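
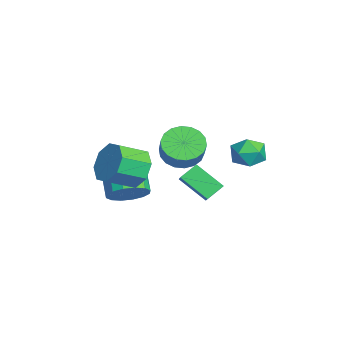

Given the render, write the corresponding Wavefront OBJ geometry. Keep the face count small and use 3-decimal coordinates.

v 1.168 -1.969 2.02
v 1.802 -1.425 2.624
v 2.205 -2.628 3.283
v 1.572 -3.171 2.68
v 1.08 -1.498 2.932
v 1.483 -2.701 3.592
v 0.41 -1.846 2.706
v 0.813 -3.049 3.366
v 0.184 -2.266 2.079
v 0.587 -3.469 2.738
v 0.535 -2.512 1.417
v 0.938 -3.715 2.076
v 1.257 -2.439 1.108
v 1.66 -3.642 1.768
v 1.927 -2.091 1.334
v 2.33 -3.294 1.994
v 2.153 -1.671 1.962
v 2.556 -2.874 2.621
v -2.212 0.232 1.059
v -1.724 -0.508 0.641
v -0.94 -0.512 1.564
v -1.428 0.228 1.981
v -1.527 -0.157 0.476
v -0.743 -0.16 1.398
v -1.465 0.272 0.425
v -0.682 0.269 1.347
v -1.552 0.693 0.5
v -0.768 0.689 1.423
v -1.769 1.023 0.686
v -0.986 1.019 1.608
v -2.074 1.195 0.946
v -1.29 1.192 1.868
v -2.406 1.177 1.228
v -1.623 1.174 2.15
v -2.7 0.972 1.476
v -1.916 0.968 2.399
v -2.897 0.62 1.642
v -2.113 0.617 2.564
v -2.958 0.191 1.693
v -2.175 0.188 2.615
v -2.872 -0.229 1.617
v -2.088 -0.233 2.54
v -2.654 -0.559 1.432
v -1.871 -0.563 2.354
v -2.35 -0.732 1.172
v -1.566 -0.735 2.094
v -2.017 -0.714 0.89
v -1.234 -0.717 1.812
v 0.688 -0.202 1.015
v 1.393 -0.217 1.524
v 0.332 0.499 1.53
v 1.038 0.484 2.039
v 1.382 0.836 0.081
v 2.088 0.821 0.59
v 1.027 1.537 0.596
v 1.732 1.522 1.105
v 0.767 3.061 2.487
v 1.592 3.268 2.455
v 1.088 1.872 3.105
v 1.913 2.079 3.073
v 1.386 2.508 3.586
v 1.188 3.243 3.205
v 1.492 1.897 2.355
v 1.294 2.632 1.974
v 2.041 2.548 2.374
v 1.975 2.926 3.135
v 0.705 2.214 2.425
v 0.639 2.592 3.186
v -0.361 -2.22 -0.383
v 0.034 -1.539 0.166
v -1.344 -1.679 1.332
v -1.739 -2.36 0.783
v -0.259 -1.294 -0.151
v -1.637 -1.434 1.014
v -0.58 -1.297 -0.531
v -1.958 -1.437 0.635
v -0.842 -1.547 -0.87
v -2.22 -1.688 0.295
v -0.975 -1.978 -1.08
v -2.353 -2.118 0.086
v -0.944 -2.473 -1.102
v -2.322 -2.614 0.063
v -0.756 -2.901 -0.932
v -2.134 -3.041 0.234
v -0.463 -3.146 -0.614
v -1.841 -3.286 0.551
v -0.142 -3.143 -0.235
v -1.52 -3.283 0.931
v 0.12 -2.892 0.105
v -1.258 -3.033 1.27
v 0.253 -2.462 0.314
v -1.125 -2.602 1.48
v 0.222 -1.966 0.337
v -1.156 -2.107 1.502
f 2 1 5
f 2 5 3
f 3 5 6
f 3 6 4
f 5 1 7
f 5 7 6
f 6 7 8
f 6 8 4
f 7 1 9
f 7 9 8
f 8 9 10
f 8 10 4
f 9 1 11
f 9 11 10
f 10 11 12
f 10 12 4
f 11 1 13
f 11 13 12
f 12 13 14
f 12 14 4
f 13 1 15
f 13 15 14
f 14 15 16
f 14 16 4
f 15 1 17
f 15 17 16
f 16 17 18
f 16 18 4
f 17 1 2
f 17 2 18
f 18 2 3
f 18 3 4
f 20 19 23
f 20 23 21
f 21 23 24
f 21 24 22
f 23 19 25
f 23 25 24
f 24 25 26
f 24 26 22
f 25 19 27
f 25 27 26
f 26 27 28
f 26 28 22
f 27 19 29
f 27 29 28
f 28 29 30
f 28 30 22
f 29 19 31
f 29 31 30
f 30 31 32
f 30 32 22
f 31 19 33
f 31 33 32
f 32 33 34
f 32 34 22
f 33 19 35
f 33 35 34
f 34 35 36
f 34 36 22
f 35 19 37
f 35 37 36
f 36 37 38
f 36 38 22
f 37 19 39
f 37 39 38
f 38 39 40
f 38 40 22
f 39 19 41
f 39 41 40
f 40 41 42
f 40 42 22
f 41 19 43
f 41 43 42
f 42 43 44
f 42 44 22
f 43 19 45
f 43 45 44
f 44 45 46
f 44 46 22
f 45 19 47
f 45 47 46
f 46 47 48
f 46 48 22
f 47 19 20
f 47 20 48
f 48 20 21
f 48 21 22
f 50 52 49
f 53 50 49
f 49 52 51
f 51 53 49
f 50 56 52
f 54 50 53
f 54 56 50
f 52 56 51
f 55 53 51
f 51 56 55
f 55 54 53
f 56 54 55
f 57 68 62
f 57 62 58
f 57 58 64
f 57 64 67
f 57 67 68
f 58 62 66
f 62 68 61
f 68 67 59
f 67 64 63
f 64 58 65
f 60 66 61
f 60 61 59
f 60 59 63
f 60 63 65
f 60 65 66
f 61 66 62
f 59 61 68
f 63 59 67
f 65 63 64
f 66 65 58
f 70 69 73
f 70 73 71
f 71 73 74
f 71 74 72
f 73 69 75
f 73 75 74
f 74 75 76
f 74 76 72
f 75 69 77
f 75 77 76
f 76 77 78
f 76 78 72
f 77 69 79
f 77 79 78
f 78 79 80
f 78 80 72
f 79 69 81
f 79 81 80
f 80 81 82
f 80 82 72
f 81 69 83
f 81 83 82
f 82 83 84
f 82 84 72
f 83 69 85
f 83 85 84
f 84 85 86
f 84 86 72
f 85 69 87
f 85 87 86
f 86 87 88
f 86 88 72
f 87 69 89
f 87 89 88
f 88 89 90
f 88 90 72
f 89 69 91
f 89 91 90
f 90 91 92
f 90 92 72
f 91 69 93
f 91 93 92
f 92 93 94
f 92 94 72
f 93 69 70
f 93 70 94
f 94 70 71
f 94 71 72



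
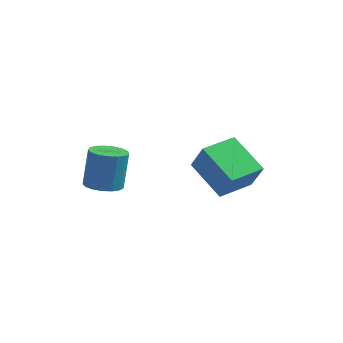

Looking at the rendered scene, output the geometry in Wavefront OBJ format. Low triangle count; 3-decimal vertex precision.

v -2.377 1.34 -3.771
v -1.575 1.436 -3.833
v -1.521 2.035 -2.211
v -2.323 1.94 -2.149
v -1.719 1.776 -3.954
v -1.665 2.375 -2.332
v -2.013 2.015 -4.032
v -1.959 2.614 -2.41
v -2.391 2.1 -4.051
v -2.337 2.699 -2.429
v -2.766 2.011 -4.006
v -2.711 2.61 -2.384
v -3.051 1.769 -3.907
v -2.997 2.368 -2.284
v -3.182 1.428 -3.776
v -3.128 2.027 -2.154
v -3.129 1.067 -3.645
v -3.075 1.666 -2.023
v -2.904 0.769 -3.542
v -2.849 1.368 -1.92
v -2.557 0.602 -3.492
v -2.503 1.201 -1.87
v -2.17 0.604 -3.506
v -2.115 1.203 -1.884
v -1.83 0.775 -3.58
v -1.776 1.374 -1.958
v -1.615 1.075 -3.699
v -1.561 1.674 -2.077
v 1.956 2.824 -4.649
v 2.5 2.56 -3.364
v 0.48 3.88 -3.806
v 1.025 3.615 -2.521
v 2.895 4.225 -4.759
v 3.44 3.96 -3.474
v 1.42 5.28 -3.916
v 1.964 5.016 -2.631
f 2 1 5
f 2 5 3
f 3 5 6
f 3 6 4
f 5 1 7
f 5 7 6
f 6 7 8
f 6 8 4
f 7 1 9
f 7 9 8
f 8 9 10
f 8 10 4
f 9 1 11
f 9 11 10
f 10 11 12
f 10 12 4
f 11 1 13
f 11 13 12
f 12 13 14
f 12 14 4
f 13 1 15
f 13 15 14
f 14 15 16
f 14 16 4
f 15 1 17
f 15 17 16
f 16 17 18
f 16 18 4
f 17 1 19
f 17 19 18
f 18 19 20
f 18 20 4
f 19 1 21
f 19 21 20
f 20 21 22
f 20 22 4
f 21 1 23
f 21 23 22
f 22 23 24
f 22 24 4
f 23 1 25
f 23 25 24
f 24 25 26
f 24 26 4
f 25 1 27
f 25 27 26
f 26 27 28
f 26 28 4
f 27 1 2
f 27 2 28
f 28 2 3
f 28 3 4
f 30 32 29
f 33 30 29
f 29 32 31
f 31 33 29
f 30 36 32
f 34 30 33
f 34 36 30
f 32 36 31
f 35 33 31
f 31 36 35
f 35 34 33
f 36 34 35



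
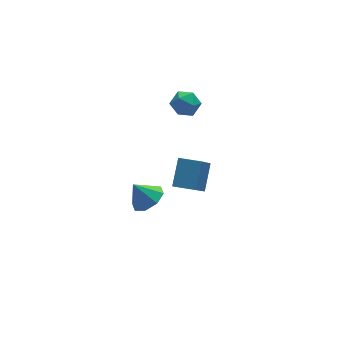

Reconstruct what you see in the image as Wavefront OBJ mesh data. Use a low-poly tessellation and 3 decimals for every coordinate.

v 2.582 0.521 4.558
v 2.942 0.143 3.768
v 1.258 0.777 3.832
v 1.618 0.399 3.042
v 1.439 -0.151 3.791
v 2.257 -0.309 4.24
v 1.943 1.229 3.36
v 2.761 1.071 3.809
v 2.547 0.581 3.028
v 2.235 -0.272 3.294
v 1.965 1.192 4.306
v 1.653 0.339 4.572
v -0.302 0.279 -4.183
v 0.651 0.638 -3.769
v -1.018 0.741 -2.937
v 0.252 1.228 -4.217
v -0.472 1.262 -4.646
v -1.096 0.72 -4.803
v -1.256 -0.08 -4.597
v -0.857 -0.671 -4.149
v -0.133 -0.705 -3.721
v 0.492 -0.163 -3.563
v 0.998 -3.582 0.064
v 1.831 -2.468 1.282
v -0.037 -2.705 -0.031
v 0.796 -1.59 1.188
v 1.964 -2.61 -1.488
v 2.797 -1.495 -0.269
v 0.929 -1.732 -1.582
v 1.762 -0.618 -0.364
f 1 12 6
f 1 6 2
f 1 2 8
f 1 8 11
f 1 11 12
f 2 6 10
f 6 12 5
f 12 11 3
f 11 8 7
f 8 2 9
f 4 10 5
f 4 5 3
f 4 3 7
f 4 7 9
f 4 9 10
f 5 10 6
f 3 5 12
f 7 3 11
f 9 7 8
f 10 9 2
f 14 13 16
f 14 16 15
f 16 13 17
f 16 17 15
f 17 13 18
f 17 18 15
f 18 13 19
f 18 19 15
f 19 13 20
f 19 20 15
f 20 13 21
f 20 21 15
f 21 13 22
f 21 22 15
f 22 13 14
f 22 14 15
f 24 26 23
f 27 24 23
f 23 26 25
f 25 27 23
f 24 30 26
f 28 24 27
f 28 30 24
f 26 30 25
f 29 27 25
f 25 30 29
f 29 28 27
f 30 28 29



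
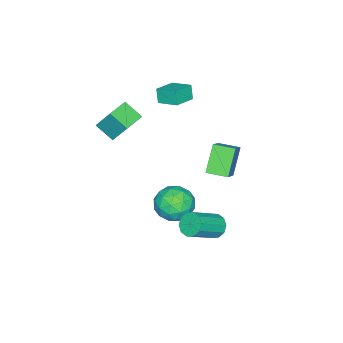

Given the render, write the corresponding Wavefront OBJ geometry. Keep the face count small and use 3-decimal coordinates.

v 1.838 4.135 -1.135
v 2.311 4.205 -1.739
v 3.874 3.576 -0.589
v 3.402 3.505 0.015
v 2.307 4.62 -1.506
v 3.87 3.991 -0.356
v 2.124 4.85 -1.131
v 3.687 4.221 0.019
v 1.831 4.806 -0.758
v 3.394 4.177 0.392
v 1.542 4.506 -0.529
v 3.105 3.877 0.621
v 1.366 4.064 -0.531
v 2.929 3.435 0.619
v 1.37 3.649 -0.764
v 2.933 3.02 0.386
v 1.553 3.419 -1.139
v 3.116 2.79 0.011
v 1.846 3.463 -1.512
v 3.409 2.834 -0.362
v 2.135 3.763 -1.741
v 3.698 3.134 -0.591
v -0.943 1.277 -3.075
v -0.004 1.582 -2.323
v -0.456 -0.662 -2.897
v 0.483 -0.357 -2.145
v -0.689 -0.219 -1.761
v -0.99 0.979 -1.872
v 0.53 -0.059 -3.348
v 0.229 1.139 -3.459
v 0.906 0.756 -2.492
v 0.153 0.657 -1.511
v -0.613 0.263 -3.709
v -1.366 0.164 -2.728
v -0.516 1.6 -2.715
v 0.056 -0.68 -2.505
v -0.633 -0.599 -2.28
v -0.081 -0.42 -1.838
v -1.096 1.246 -2.449
v -0.544 1.425 -2.008
v -0.947 0.366 -1.677
v 0.084 -0.505 -3.212
v 0.636 -0.326 -2.771
v -0.379 1.34 -3.382
v 0.173 1.519 -2.94
v 0.487 0.554 -3.543
v 0.571 1.294 -2.372
v 0.857 0.154 -2.267
v 0.885 0.329 -2.975
v 0.708 1.033 -3.04
v 0.128 1.235 -1.796
v 0.414 0.096 -1.691
v -0.275 0.177 -1.465
v -0.452 0.881 -1.53
v 0.663 0.75 -1.895
v -0.874 0.824 -3.529
v -0.588 -0.315 -3.424
v -0.008 0.039 -3.69
v -0.185 0.743 -3.755
v -1.317 0.766 -2.953
v -1.031 -0.374 -2.848
v -1.168 -0.113 -2.18
v -1.345 0.591 -2.245
v -1.123 0.17 -3.325
v -4.535 -2.056 2.477
v -4.803 -2.316 3.383
v -4.427 -0.781 2.875
v -4.695 -1.041 3.781
v -3.165 -2.279 2.819
v -3.433 -2.539 3.725
v -3.057 -1.004 3.217
v -3.325 -1.264 4.123
v -1.231 -4.162 2.49
v -1.162 -3.181 3.962
v -1.165 -3.049 1.746
v -1.096 -2.068 3.217
v 0.196 -4.252 2.483
v 0.265 -3.271 3.954
v 0.262 -3.139 1.738
v 0.331 -2.158 3.21
v -4.938 0.606 -0.827
v -3.364 1.115 0.483
v -5.264 1.84 -0.916
v -3.69 2.349 0.394
v -3.75 0.811 -2.334
v -2.176 1.32 -1.024
v -4.076 2.045 -2.423
v -2.502 2.554 -1.113
f 2 1 5
f 2 5 3
f 3 5 6
f 3 6 4
f 5 1 7
f 5 7 6
f 6 7 8
f 6 8 4
f 7 1 9
f 7 9 8
f 8 9 10
f 8 10 4
f 9 1 11
f 9 11 10
f 10 11 12
f 10 12 4
f 11 1 13
f 11 13 12
f 12 13 14
f 12 14 4
f 13 1 15
f 13 15 14
f 14 15 16
f 14 16 4
f 15 1 17
f 15 17 16
f 16 17 18
f 16 18 4
f 17 1 19
f 17 19 18
f 18 19 20
f 18 20 4
f 19 1 21
f 19 21 20
f 20 21 22
f 20 22 4
f 21 1 2
f 21 2 22
f 22 2 3
f 22 3 4
f 23 60 39
f 60 34 63
f 39 63 28
f 60 63 39
f 23 39 35
f 39 28 40
f 35 40 24
f 39 40 35
f 23 35 44
f 35 24 45
f 44 45 30
f 35 45 44
f 23 44 56
f 44 30 59
f 56 59 33
f 44 59 56
f 23 56 60
f 56 33 64
f 60 64 34
f 56 64 60
f 24 40 51
f 40 28 54
f 51 54 32
f 40 54 51
f 28 63 41
f 63 34 62
f 41 62 27
f 63 62 41
f 34 64 61
f 64 33 57
f 61 57 25
f 64 57 61
f 33 59 58
f 59 30 46
f 58 46 29
f 59 46 58
f 30 45 50
f 45 24 47
f 50 47 31
f 45 47 50
f 26 52 38
f 52 32 53
f 38 53 27
f 52 53 38
f 26 38 36
f 38 27 37
f 36 37 25
f 38 37 36
f 26 36 43
f 36 25 42
f 43 42 29
f 36 42 43
f 26 43 48
f 43 29 49
f 48 49 31
f 43 49 48
f 26 48 52
f 48 31 55
f 52 55 32
f 48 55 52
f 27 53 41
f 53 32 54
f 41 54 28
f 53 54 41
f 25 37 61
f 37 27 62
f 61 62 34
f 37 62 61
f 29 42 58
f 42 25 57
f 58 57 33
f 42 57 58
f 31 49 50
f 49 29 46
f 50 46 30
f 49 46 50
f 32 55 51
f 55 31 47
f 51 47 24
f 55 47 51
f 66 68 65
f 69 66 65
f 65 68 67
f 67 69 65
f 66 72 68
f 70 66 69
f 70 72 66
f 68 72 67
f 71 69 67
f 67 72 71
f 71 70 69
f 72 70 71
f 74 76 73
f 77 74 73
f 73 76 75
f 75 77 73
f 74 80 76
f 78 74 77
f 78 80 74
f 76 80 75
f 79 77 75
f 75 80 79
f 79 78 77
f 80 78 79
f 82 84 81
f 85 82 81
f 81 84 83
f 83 85 81
f 82 88 84
f 86 82 85
f 86 88 82
f 84 88 83
f 87 85 83
f 83 88 87
f 87 86 85
f 88 86 87



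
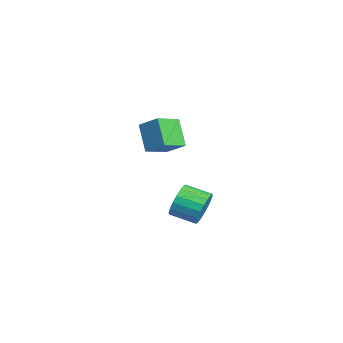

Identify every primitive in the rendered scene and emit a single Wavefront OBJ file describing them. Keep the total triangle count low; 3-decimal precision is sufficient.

v 3.677 2.132 1.009
v 4.014 1.653 0.15
v 3.34 0.388 0.592
v 3.003 0.868 1.451
v 4.356 1.576 0.451
v 3.682 0.311 0.894
v 4.564 1.609 0.864
v 3.89 0.344 1.306
v 4.596 1.746 1.305
v 3.922 0.481 1.747
v 4.446 1.96 1.687
v 3.772 0.695 2.129
v 4.144 2.208 1.935
v 3.47 0.943 2.377
v 3.749 2.44 1.999
v 3.075 1.176 2.442
v 3.34 2.612 1.868
v 2.666 1.347 2.31
v 2.998 2.689 1.566
v 2.324 1.424 2.009
v 2.79 2.656 1.154
v 2.116 1.391 1.596
v 2.758 2.519 0.713
v 2.084 1.254 1.155
v 2.908 2.305 0.331
v 2.234 1.04 0.773
v 3.21 2.057 0.083
v 2.536 0.792 0.525
v 3.605 1.824 0.018
v 2.931 0.56 0.461
v -4.125 1.19 3.524
v -3.251 2.06 4.325
v -2.941 1.351 2.059
v -2.068 2.22 2.86
v -3.312 -0.1 4.04
v -2.439 0.769 4.841
v -2.129 0.06 2.575
v -1.255 0.93 3.376
f 2 1 5
f 2 5 3
f 3 5 6
f 3 6 4
f 5 1 7
f 5 7 6
f 6 7 8
f 6 8 4
f 7 1 9
f 7 9 8
f 8 9 10
f 8 10 4
f 9 1 11
f 9 11 10
f 10 11 12
f 10 12 4
f 11 1 13
f 11 13 12
f 12 13 14
f 12 14 4
f 13 1 15
f 13 15 14
f 14 15 16
f 14 16 4
f 15 1 17
f 15 17 16
f 16 17 18
f 16 18 4
f 17 1 19
f 17 19 18
f 18 19 20
f 18 20 4
f 19 1 21
f 19 21 20
f 20 21 22
f 20 22 4
f 21 1 23
f 21 23 22
f 22 23 24
f 22 24 4
f 23 1 25
f 23 25 24
f 24 25 26
f 24 26 4
f 25 1 27
f 25 27 26
f 26 27 28
f 26 28 4
f 27 1 29
f 27 29 28
f 28 29 30
f 28 30 4
f 29 1 2
f 29 2 30
f 30 2 3
f 30 3 4
f 32 34 31
f 35 32 31
f 31 34 33
f 33 35 31
f 32 38 34
f 36 32 35
f 36 38 32
f 34 38 33
f 37 35 33
f 33 38 37
f 37 36 35
f 38 36 37



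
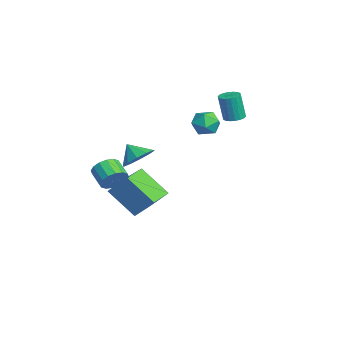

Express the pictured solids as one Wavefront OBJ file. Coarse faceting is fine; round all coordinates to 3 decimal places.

v -0.847 2.297 1.449
v -0.155 1.918 1.101
v -1.145 1.122 2.139
v -0.453 0.743 1.791
v -0.353 1.373 2.37
v -0.169 2.1 1.944
v -1.131 0.94 1.296
v -0.947 1.667 0.87
v -0.331 1.079 1.007
v 0.15 1.347 1.671
v -1.45 1.693 1.569
v -0.969 1.961 2.233
v -1.816 -3.349 -3.381
v -1.163 -2.462 -2.152
v -3.072 -2.358 -3.427
v -2.419 -1.472 -2.199
v -0.801 -2.128 -4.801
v -0.148 -1.242 -3.573
v -2.057 -1.138 -4.848
v -1.404 -0.251 -3.619
v -3.031 3.554 0.823
v -2.713 3.038 0.755
v -2.81 2.77 2.329
v -3.129 3.286 2.397
v -2.52 3.223 0.798
v -2.617 2.955 2.372
v -2.427 3.474 0.846
v -2.524 3.206 2.421
v -2.455 3.74 0.89
v -2.552 3.473 2.465
v -2.596 3.97 0.92
v -2.693 3.702 2.495
v -2.824 4.117 0.931
v -2.921 3.849 2.506
v -3.093 4.153 0.921
v -3.19 3.885 2.495
v -3.35 4.07 0.891
v -3.447 3.802 2.465
v -3.543 3.885 0.848
v -3.64 3.617 2.422
v -3.636 3.634 0.799
v -3.733 3.366 2.374
v -3.608 3.367 0.755
v -3.705 3.1 2.33
v -3.467 3.138 0.725
v -3.564 2.87 2.3
v -3.239 2.991 0.714
v -3.336 2.723 2.289
v -2.97 2.955 0.725
v -3.067 2.687 2.299
v -0.25 -3.235 -1.856
v 0.181 -3.611 -1.296
v -0.779 -3.921 -0.765
v -1.21 -3.545 -1.324
v 0.135 -3.224 -1.154
v -0.825 -3.535 -0.623
v -0.015 -2.841 -1.2
v -0.974 -3.152 -0.669
v -0.227 -2.563 -1.422
v -1.187 -2.874 -0.89
v -0.446 -2.465 -1.759
v -1.406 -2.776 -1.228
v -0.612 -2.573 -2.123
v -1.572 -2.884 -1.592
v -0.681 -2.859 -2.415
v -1.641 -3.169 -1.884
v -0.635 -3.245 -2.557
v -1.595 -3.556 -2.026
v -0.486 -3.628 -2.511
v -1.445 -3.939 -1.98
v -0.273 -3.906 -2.29
v -1.233 -4.217 -1.758
v -0.054 -4.004 -1.952
v -1.014 -4.315 -1.421
v 0.112 -3.896 -1.588
v -0.848 -4.207 -1.057
v 2.443 -2.443 0.918
v 3.248 -2.68 1.342
v 1.897 -2.937 1.682
v 3.079 -2.166 1.553
v 2.667 -1.758 1.521
v 2.169 -1.612 1.26
v 1.776 -1.783 0.868
v 1.638 -2.207 0.495
v 1.807 -2.721 0.284
v 2.219 -3.129 0.315
v 2.717 -3.275 0.577
v 3.11 -3.104 0.969
f 1 12 6
f 1 6 2
f 1 2 8
f 1 8 11
f 1 11 12
f 2 6 10
f 6 12 5
f 12 11 3
f 11 8 7
f 8 2 9
f 4 10 5
f 4 5 3
f 4 3 7
f 4 7 9
f 4 9 10
f 5 10 6
f 3 5 12
f 7 3 11
f 9 7 8
f 10 9 2
f 14 16 13
f 17 14 13
f 13 16 15
f 15 17 13
f 14 20 16
f 18 14 17
f 18 20 14
f 16 20 15
f 19 17 15
f 15 20 19
f 19 18 17
f 20 18 19
f 22 21 25
f 22 25 23
f 23 25 26
f 23 26 24
f 25 21 27
f 25 27 26
f 26 27 28
f 26 28 24
f 27 21 29
f 27 29 28
f 28 29 30
f 28 30 24
f 29 21 31
f 29 31 30
f 30 31 32
f 30 32 24
f 31 21 33
f 31 33 32
f 32 33 34
f 32 34 24
f 33 21 35
f 33 35 34
f 34 35 36
f 34 36 24
f 35 21 37
f 35 37 36
f 36 37 38
f 36 38 24
f 37 21 39
f 37 39 38
f 38 39 40
f 38 40 24
f 39 21 41
f 39 41 40
f 40 41 42
f 40 42 24
f 41 21 43
f 41 43 42
f 42 43 44
f 42 44 24
f 43 21 45
f 43 45 44
f 44 45 46
f 44 46 24
f 45 21 47
f 45 47 46
f 46 47 48
f 46 48 24
f 47 21 49
f 47 49 48
f 48 49 50
f 48 50 24
f 49 21 22
f 49 22 50
f 50 22 23
f 50 23 24
f 52 51 55
f 52 55 53
f 53 55 56
f 53 56 54
f 55 51 57
f 55 57 56
f 56 57 58
f 56 58 54
f 57 51 59
f 57 59 58
f 58 59 60
f 58 60 54
f 59 51 61
f 59 61 60
f 60 61 62
f 60 62 54
f 61 51 63
f 61 63 62
f 62 63 64
f 62 64 54
f 63 51 65
f 63 65 64
f 64 65 66
f 64 66 54
f 65 51 67
f 65 67 66
f 66 67 68
f 66 68 54
f 67 51 69
f 67 69 68
f 68 69 70
f 68 70 54
f 69 51 71
f 69 71 70
f 70 71 72
f 70 72 54
f 71 51 73
f 71 73 72
f 72 73 74
f 72 74 54
f 73 51 75
f 73 75 74
f 74 75 76
f 74 76 54
f 75 51 52
f 75 52 76
f 76 52 53
f 76 53 54
f 78 77 80
f 78 80 79
f 80 77 81
f 80 81 79
f 81 77 82
f 81 82 79
f 82 77 83
f 82 83 79
f 83 77 84
f 83 84 79
f 84 77 85
f 84 85 79
f 85 77 86
f 85 86 79
f 86 77 87
f 86 87 79
f 87 77 88
f 87 88 79
f 88 77 78
f 88 78 79



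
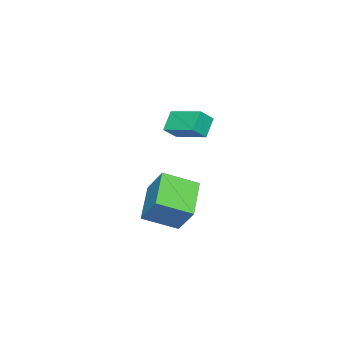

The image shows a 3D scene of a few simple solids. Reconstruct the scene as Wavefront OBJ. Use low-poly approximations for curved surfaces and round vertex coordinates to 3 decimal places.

v -2.17 -0.87 -0.133
v -2.832 -0.855 0.656
v -1.775 0.587 0.17
v -2.437 0.602 0.96
v -1.563 -1.142 0.38
v -2.225 -1.127 1.17
v -1.168 0.315 0.684
v -1.83 0.33 1.473
v -2.989 -2.526 -3.441
v -2.51 -1.644 -2.313
v -3.795 -1.255 -4.092
v -3.317 -0.373 -2.963
v -1.383 -2.047 -4.497
v -0.905 -1.165 -3.368
v -2.19 -0.776 -5.147
v -1.711 0.106 -4.019
f 2 4 1
f 5 2 1
f 1 4 3
f 3 5 1
f 2 8 4
f 6 2 5
f 6 8 2
f 4 8 3
f 7 5 3
f 3 8 7
f 7 6 5
f 8 6 7
f 10 12 9
f 13 10 9
f 9 12 11
f 11 13 9
f 10 16 12
f 14 10 13
f 14 16 10
f 12 16 11
f 15 13 11
f 11 16 15
f 15 14 13
f 16 14 15



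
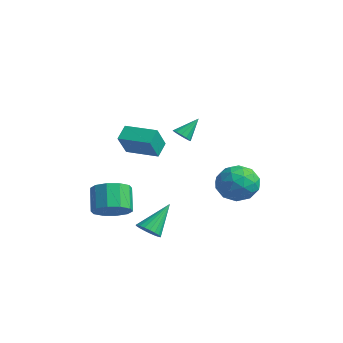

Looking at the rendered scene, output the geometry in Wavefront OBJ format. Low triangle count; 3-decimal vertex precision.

v 2.134 -3.542 -3.716
v 2.729 -3.215 -3.954
v 1.946 -2.158 -2.284
v 2.516 -3.079 -4.113
v 2.236 -3.023 -4.204
v 1.939 -3.057 -4.211
v 1.675 -3.174 -4.131
v 1.491 -3.356 -3.98
v 1.418 -3.569 -3.783
v 1.468 -3.778 -3.575
v 1.634 -3.946 -3.391
v 1.886 -4.044 -3.263
v 2.181 -4.055 -3.213
v 2.468 -3.978 -3.25
v 2.697 -3.825 -3.368
v 2.829 -3.624 -3.546
v 2.84 -3.408 -3.753
v 0.131 2.368 -1.917
v 0.843 3.294 -1.531
v 1.697 1.546 -2.829
v 2.409 2.472 -2.443
v 1.969 1.656 -1.635
v 1.001 2.165 -1.07
v 1.539 2.675 -3.29
v 0.571 3.184 -2.725
v 1.713 3.484 -2.379
v 1.978 2.855 -1.356
v 0.562 1.985 -3.004
v 0.827 1.356 -1.981
v 0.349 2.903 -1.643
v 2.191 1.937 -2.717
v 1.932 1.457 -2.241
v 2.35 2.002 -2.014
v 0.442 2.239 -1.373
v 0.861 2.784 -1.146
v 1.522 1.821 -1.207
v 1.679 2.056 -3.214
v 2.098 2.601 -2.987
v 0.19 2.838 -2.346
v 0.608 3.383 -2.119
v 1.018 3.019 -3.153
v 1.279 3.56 -1.916
v 2.2 3.076 -2.452
v 1.688 3.196 -2.949
v 1.12 3.495 -2.618
v 1.435 3.19 -1.314
v 2.356 2.706 -1.851
v 2.097 2.227 -1.375
v 1.528 2.525 -1.044
v 1.947 3.301 -1.813
v 0.184 2.134 -2.509
v 1.105 1.65 -3.046
v 1.012 2.315 -3.316
v 0.443 2.613 -2.985
v 0.34 1.764 -1.908
v 1.261 1.28 -2.444
v 1.42 1.345 -1.742
v 0.852 1.644 -1.411
v 0.593 1.539 -2.547
v -0.673 -3.868 -3.323
v -0.124 -4.466 -2.658
v -0.997 -3.951 -1.472
v -1.547 -3.352 -2.137
v 0.168 -3.888 -2.694
v -0.706 -3.372 -1.509
v 0.138 -3.301 -2.971
v -0.735 -2.786 -1.786
v -0.202 -2.932 -3.382
v -1.075 -2.416 -2.197
v -0.721 -2.919 -3.771
v -1.595 -2.404 -2.585
v -1.223 -3.269 -3.988
v -2.096 -2.754 -2.802
v -1.514 -3.848 -3.951
v -2.388 -3.332 -2.766
v -1.485 -4.434 -3.674
v -2.358 -3.919 -2.489
v -1.145 -4.804 -3.263
v -2.018 -4.288 -2.078
v -0.625 -4.816 -2.875
v -1.499 -4.301 -1.689
v 1.212 -0.967 1.86
v 1.73 -0.838 1.693
v 1.288 -0.013 2.84
v 1.535 -0.653 1.528
v 1.237 -0.567 1.469
v 0.931 -0.609 1.533
v 0.714 -0.764 1.701
v 0.655 -0.984 1.92
v 0.772 -1.198 2.12
v 1.029 -1.339 2.237
v 1.344 -1.362 2.234
v 1.617 -1.26 2.113
v 1.761 -1.064 1.911
v -0.535 -3.085 0.661
v -0.93 -2.402 1.259
v 0.99 -2.186 0.642
v 0.595 -1.504 1.241
v -0.055 -3.876 1.879
v -0.45 -3.194 2.478
v 1.47 -2.978 1.861
v 1.075 -2.295 2.459
f 2 1 4
f 2 4 3
f 4 1 5
f 4 5 3
f 5 1 6
f 5 6 3
f 6 1 7
f 6 7 3
f 7 1 8
f 7 8 3
f 8 1 9
f 8 9 3
f 9 1 10
f 9 10 3
f 10 1 11
f 10 11 3
f 11 1 12
f 11 12 3
f 12 1 13
f 12 13 3
f 13 1 14
f 13 14 3
f 14 1 15
f 14 15 3
f 15 1 16
f 15 16 3
f 16 1 17
f 16 17 3
f 17 1 2
f 17 2 3
f 18 55 34
f 55 29 58
f 34 58 23
f 55 58 34
f 18 34 30
f 34 23 35
f 30 35 19
f 34 35 30
f 18 30 39
f 30 19 40
f 39 40 25
f 30 40 39
f 18 39 51
f 39 25 54
f 51 54 28
f 39 54 51
f 18 51 55
f 51 28 59
f 55 59 29
f 51 59 55
f 19 35 46
f 35 23 49
f 46 49 27
f 35 49 46
f 23 58 36
f 58 29 57
f 36 57 22
f 58 57 36
f 29 59 56
f 59 28 52
f 56 52 20
f 59 52 56
f 28 54 53
f 54 25 41
f 53 41 24
f 54 41 53
f 25 40 45
f 40 19 42
f 45 42 26
f 40 42 45
f 21 47 33
f 47 27 48
f 33 48 22
f 47 48 33
f 21 33 31
f 33 22 32
f 31 32 20
f 33 32 31
f 21 31 38
f 31 20 37
f 38 37 24
f 31 37 38
f 21 38 43
f 38 24 44
f 43 44 26
f 38 44 43
f 21 43 47
f 43 26 50
f 47 50 27
f 43 50 47
f 22 48 36
f 48 27 49
f 36 49 23
f 48 49 36
f 20 32 56
f 32 22 57
f 56 57 29
f 32 57 56
f 24 37 53
f 37 20 52
f 53 52 28
f 37 52 53
f 26 44 45
f 44 24 41
f 45 41 25
f 44 41 45
f 27 50 46
f 50 26 42
f 46 42 19
f 50 42 46
f 61 60 64
f 61 64 62
f 62 64 65
f 62 65 63
f 64 60 66
f 64 66 65
f 65 66 67
f 65 67 63
f 66 60 68
f 66 68 67
f 67 68 69
f 67 69 63
f 68 60 70
f 68 70 69
f 69 70 71
f 69 71 63
f 70 60 72
f 70 72 71
f 71 72 73
f 71 73 63
f 72 60 74
f 72 74 73
f 73 74 75
f 73 75 63
f 74 60 76
f 74 76 75
f 75 76 77
f 75 77 63
f 76 60 78
f 76 78 77
f 77 78 79
f 77 79 63
f 78 60 80
f 78 80 79
f 79 80 81
f 79 81 63
f 80 60 61
f 80 61 81
f 81 61 62
f 81 62 63
f 83 82 85
f 83 85 84
f 85 82 86
f 85 86 84
f 86 82 87
f 86 87 84
f 87 82 88
f 87 88 84
f 88 82 89
f 88 89 84
f 89 82 90
f 89 90 84
f 90 82 91
f 90 91 84
f 91 82 92
f 91 92 84
f 92 82 93
f 92 93 84
f 93 82 94
f 93 94 84
f 94 82 83
f 94 83 84
f 96 98 95
f 99 96 95
f 95 98 97
f 97 99 95
f 96 102 98
f 100 96 99
f 100 102 96
f 98 102 97
f 101 99 97
f 97 102 101
f 101 100 99
f 102 100 101



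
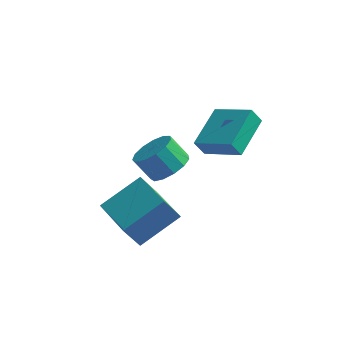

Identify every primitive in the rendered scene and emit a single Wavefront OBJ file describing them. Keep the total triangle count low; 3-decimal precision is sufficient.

v 0.951 -3.508 -1.758
v 2.242 -2.153 -0.66
v -0.573 -2.035 -1.784
v 0.717 -0.68 -0.686
v 1.483 -2.98 -3.034
v 2.773 -1.625 -1.936
v -0.042 -1.507 -3.06
v 1.249 -0.152 -1.962
v 2.702 0.337 1.205
v 4.427 -0.177 1.955
v 2.984 2.341 1.932
v 4.708 1.826 2.682
v 3.092 0.554 0.458
v 4.816 0.039 1.208
v 3.373 2.557 1.185
v 5.098 2.043 1.935
v 2.759 -2.963 2.252
v 3.442 -3.302 2.802
v 2.685 -3.275 3.758
v 2.001 -2.937 3.208
v 3.483 -2.774 2.82
v 2.726 -2.748 3.776
v 3.294 -2.306 2.658
v 2.537 -2.28 3.614
v 2.936 -2.047 2.367
v 2.179 -2.021 3.323
v 2.521 -2.079 2.039
v 1.764 -2.053 2.996
v 2.181 -2.391 1.779
v 1.424 -2.365 2.735
v 2.025 -2.885 1.669
v 1.268 -2.859 2.625
v 2.102 -3.404 1.744
v 1.345 -3.378 2.7
v 2.387 -3.783 1.98
v 1.63 -3.756 2.937
v 2.79 -3.901 2.303
v 2.033 -3.875 3.259
v 3.183 -3.722 2.609
v 2.426 -3.696 3.565
f 2 4 1
f 5 2 1
f 1 4 3
f 3 5 1
f 2 8 4
f 6 2 5
f 6 8 2
f 4 8 3
f 7 5 3
f 3 8 7
f 7 6 5
f 8 6 7
f 10 12 9
f 13 10 9
f 9 12 11
f 11 13 9
f 10 16 12
f 14 10 13
f 14 16 10
f 12 16 11
f 15 13 11
f 11 16 15
f 15 14 13
f 16 14 15
f 18 17 21
f 18 21 19
f 19 21 22
f 19 22 20
f 21 17 23
f 21 23 22
f 22 23 24
f 22 24 20
f 23 17 25
f 23 25 24
f 24 25 26
f 24 26 20
f 25 17 27
f 25 27 26
f 26 27 28
f 26 28 20
f 27 17 29
f 27 29 28
f 28 29 30
f 28 30 20
f 29 17 31
f 29 31 30
f 30 31 32
f 30 32 20
f 31 17 33
f 31 33 32
f 32 33 34
f 32 34 20
f 33 17 35
f 33 35 34
f 34 35 36
f 34 36 20
f 35 17 37
f 35 37 36
f 36 37 38
f 36 38 20
f 37 17 39
f 37 39 38
f 38 39 40
f 38 40 20
f 39 17 18
f 39 18 40
f 40 18 19
f 40 19 20



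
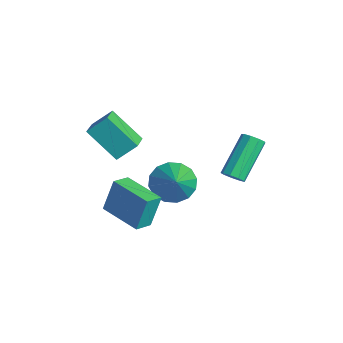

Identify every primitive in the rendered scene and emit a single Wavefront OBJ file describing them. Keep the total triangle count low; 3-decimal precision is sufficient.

v -2.199 -2.642 -0.02
v -2.245 -2.133 1.539
v -2.558 -1.871 -0.282
v -2.604 -1.362 1.276
v -0.416 -1.878 -0.216
v -0.462 -1.369 1.342
v -0.775 -1.107 -0.479
v -0.821 -0.598 1.08
v -4.733 -2.105 3.375
v -4.501 -1.263 4.154
v -3.661 -1.21 2.087
v -3.428 -0.368 2.865
v -3.812 -2.692 3.735
v -3.579 -1.85 4.513
v -2.739 -1.797 2.446
v -2.507 -0.955 3.225
v -0.728 2.548 1.446
v -0.462 2.292 1.854
v -1.366 3.637 3.282
v -1.632 3.892 2.874
v -0.253 2.575 1.721
v -1.157 3.92 3.149
v -0.265 2.845 1.459
v -1.169 4.19 2.887
v -0.495 2.975 1.191
v -1.399 4.32 2.619
v -0.833 2.906 1.042
v -1.737 4.251 2.47
v -1.122 2.669 1.082
v -2.026 4.014 2.51
v -1.227 2.375 1.293
v -2.131 3.72 2.721
v -1.098 2.162 1.575
v -2.002 3.507 3.003
v -0.796 2.129 1.797
v -1.7 3.474 3.225
v -4.304 1.365 -1.198
v -3.594 1.814 -1.861
v -2.896 0.935 0.018
v -3.758 2.224 -1.527
v -4.068 2.404 -1.105
v -4.441 2.306 -0.708
v -4.778 1.955 -0.442
v -4.987 1.446 -0.379
v -5.014 0.916 -0.536
v -4.85 0.506 -0.87
v -4.54 0.326 -1.292
v -4.167 0.424 -1.689
v -3.83 0.775 -1.955
v -3.621 1.283 -2.018
f 2 4 1
f 5 2 1
f 1 4 3
f 3 5 1
f 2 8 4
f 6 2 5
f 6 8 2
f 4 8 3
f 7 5 3
f 3 8 7
f 7 6 5
f 8 6 7
f 10 12 9
f 13 10 9
f 9 12 11
f 11 13 9
f 10 16 12
f 14 10 13
f 14 16 10
f 12 16 11
f 15 13 11
f 11 16 15
f 15 14 13
f 16 14 15
f 18 17 21
f 18 21 19
f 19 21 22
f 19 22 20
f 21 17 23
f 21 23 22
f 22 23 24
f 22 24 20
f 23 17 25
f 23 25 24
f 24 25 26
f 24 26 20
f 25 17 27
f 25 27 26
f 26 27 28
f 26 28 20
f 27 17 29
f 27 29 28
f 28 29 30
f 28 30 20
f 29 17 31
f 29 31 30
f 30 31 32
f 30 32 20
f 31 17 33
f 31 33 32
f 32 33 34
f 32 34 20
f 33 17 35
f 33 35 34
f 34 35 36
f 34 36 20
f 35 17 18
f 35 18 36
f 36 18 19
f 36 19 20
f 38 37 40
f 38 40 39
f 40 37 41
f 40 41 39
f 41 37 42
f 41 42 39
f 42 37 43
f 42 43 39
f 43 37 44
f 43 44 39
f 44 37 45
f 44 45 39
f 45 37 46
f 45 46 39
f 46 37 47
f 46 47 39
f 47 37 48
f 47 48 39
f 48 37 49
f 48 49 39
f 49 37 50
f 49 50 39
f 50 37 38
f 50 38 39



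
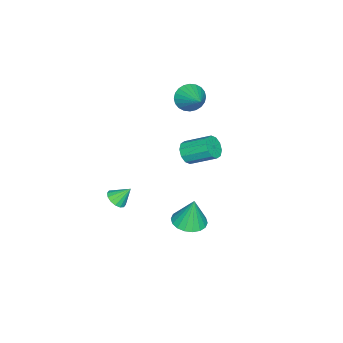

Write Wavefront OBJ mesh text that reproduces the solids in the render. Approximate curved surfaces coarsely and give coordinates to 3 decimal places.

v 0.458 -1.418 -2.589
v 1.446 -1.265 -2.593
v 0.422 -1.142 -0.811
v 1.282 -0.857 -2.66
v 0.956 -0.559 -2.712
v 0.53 -0.432 -2.741
v 0.09 -0.5 -2.739
v -0.277 -0.75 -2.707
v -0.498 -1.132 -2.653
v -0.531 -1.57 -2.585
v -0.367 -1.979 -2.519
v -0.04 -2.276 -2.466
v 0.385 -2.404 -2.438
v 0.825 -2.336 -2.44
v 1.192 -2.086 -2.471
v 1.414 -1.704 -2.526
v 3.376 -4.314 0.65
v 3.8 -4.606 1.046
v 3.064 -3.626 1.49
v 3.973 -4.354 0.904
v 3.985 -4.092 0.694
v 3.835 -3.889 0.472
v 3.561 -3.8 0.298
v 3.238 -3.848 0.218
v 2.952 -4.022 0.253
v 2.779 -4.273 0.395
v 2.767 -4.536 0.605
v 2.917 -4.739 0.827
v 3.191 -4.828 1.002
v 3.514 -4.779 1.082
v -3.107 -3.102 -0.132
v -2.37 -3.148 0.085
v -2.536 -1.624 0.969
v -3.273 -1.578 0.752
v -2.387 -2.911 -0.327
v -2.553 -1.386 0.557
v -2.68 -2.747 -0.665
v -2.845 -1.222 0.22
v -3.135 -2.718 -0.799
v -3.301 -1.194 0.085
v -3.58 -2.837 -0.679
v -3.746 -1.312 0.206
v -3.844 -3.056 -0.349
v -4.01 -1.532 0.535
v -3.827 -3.294 0.063
v -3.993 -1.769 0.947
v -3.535 -3.458 0.4
v -3.7 -1.933 1.285
v -3.079 -3.486 0.535
v -3.245 -1.962 1.419
v -2.634 -3.368 0.414
v -2.8 -1.843 1.299
v -4.325 -3.487 3.561
v -3.726 -3.586 2.856
v -3.175 -2.353 4.379
v -3.924 -3.303 2.742
v -4.182 -3.049 2.753
v -4.462 -2.861 2.887
v -4.722 -2.768 3.123
v -4.921 -2.785 3.426
v -5.029 -2.909 3.75
v -5.03 -3.12 4.045
v -4.924 -3.388 4.266
v -4.726 -3.67 4.38
v -4.468 -3.925 4.369
v -4.188 -4.112 4.235
v -3.929 -4.205 3.999
v -3.73 -4.188 3.696
v -3.621 -4.065 3.372
v -3.62 -3.853 3.078
f 2 1 4
f 2 4 3
f 4 1 5
f 4 5 3
f 5 1 6
f 5 6 3
f 6 1 7
f 6 7 3
f 7 1 8
f 7 8 3
f 8 1 9
f 8 9 3
f 9 1 10
f 9 10 3
f 10 1 11
f 10 11 3
f 11 1 12
f 11 12 3
f 12 1 13
f 12 13 3
f 13 1 14
f 13 14 3
f 14 1 15
f 14 15 3
f 15 1 16
f 15 16 3
f 16 1 2
f 16 2 3
f 18 17 20
f 18 20 19
f 20 17 21
f 20 21 19
f 21 17 22
f 21 22 19
f 22 17 23
f 22 23 19
f 23 17 24
f 23 24 19
f 24 17 25
f 24 25 19
f 25 17 26
f 25 26 19
f 26 17 27
f 26 27 19
f 27 17 28
f 27 28 19
f 28 17 29
f 28 29 19
f 29 17 30
f 29 30 19
f 30 17 18
f 30 18 19
f 32 31 35
f 32 35 33
f 33 35 36
f 33 36 34
f 35 31 37
f 35 37 36
f 36 37 38
f 36 38 34
f 37 31 39
f 37 39 38
f 38 39 40
f 38 40 34
f 39 31 41
f 39 41 40
f 40 41 42
f 40 42 34
f 41 31 43
f 41 43 42
f 42 43 44
f 42 44 34
f 43 31 45
f 43 45 44
f 44 45 46
f 44 46 34
f 45 31 47
f 45 47 46
f 46 47 48
f 46 48 34
f 47 31 49
f 47 49 48
f 48 49 50
f 48 50 34
f 49 31 51
f 49 51 50
f 50 51 52
f 50 52 34
f 51 31 32
f 51 32 52
f 52 32 33
f 52 33 34
f 54 53 56
f 54 56 55
f 56 53 57
f 56 57 55
f 57 53 58
f 57 58 55
f 58 53 59
f 58 59 55
f 59 53 60
f 59 60 55
f 60 53 61
f 60 61 55
f 61 53 62
f 61 62 55
f 62 53 63
f 62 63 55
f 63 53 64
f 63 64 55
f 64 53 65
f 64 65 55
f 65 53 66
f 65 66 55
f 66 53 67
f 66 67 55
f 67 53 68
f 67 68 55
f 68 53 69
f 68 69 55
f 69 53 70
f 69 70 55
f 70 53 54
f 70 54 55



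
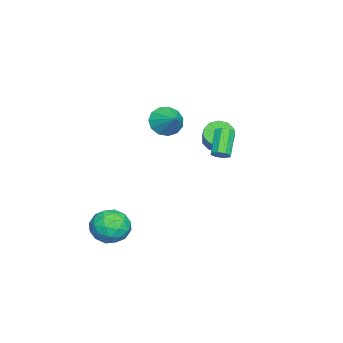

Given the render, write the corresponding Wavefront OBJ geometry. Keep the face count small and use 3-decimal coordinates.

v 1.927 -2.981 -3.261
v 2.66 -2.566 -4.007
v 3.26 -3.954 -2.493
v 3.993 -3.539 -3.239
v 3.553 -2.869 -2.45
v 2.729 -2.267 -2.925
v 3.191 -4.253 -3.575
v 2.367 -3.651 -4.05
v 3.441 -3.352 -4.201
v 3.665 -2.497 -3.506
v 2.255 -4.023 -2.994
v 2.479 -3.168 -2.299
v 2.177 -2.688 -3.702
v 3.743 -3.832 -2.798
v 3.485 -3.438 -2.335
v 3.916 -3.194 -2.773
v 2.217 -2.512 -3.065
v 2.648 -2.268 -3.504
v 3.173 -2.446 -2.589
v 3.272 -4.252 -2.996
v 3.703 -4.008 -3.435
v 2.004 -3.326 -3.727
v 2.435 -3.082 -4.165
v 2.747 -4.074 -3.911
v 3.066 -2.906 -4.254
v 3.85 -3.478 -3.803
v 3.378 -3.898 -4
v 2.894 -3.544 -4.279
v 3.198 -2.403 -3.845
v 3.981 -2.975 -3.394
v 3.723 -2.581 -2.93
v 3.239 -2.228 -3.209
v 3.657 -2.866 -3.96
v 1.939 -3.545 -3.106
v 2.722 -4.117 -2.655
v 2.681 -4.292 -3.291
v 2.197 -3.939 -3.57
v 2.07 -3.042 -2.697
v 2.854 -3.614 -2.246
v 3.026 -2.976 -2.221
v 2.542 -2.622 -2.5
v 2.263 -3.654 -2.54
v -0.254 1.331 1.948
v 0.275 1.008 1.458
v 1.523 1.406 2.542
v 0.994 1.729 3.032
v 0.228 1.48 1.339
v 1.475 1.877 2.424
v -0.003 1.894 1.453
v 1.244 2.292 2.538
v -0.33 2.094 1.756
v 0.917 2.491 2.841
v -0.628 2.002 2.132
v 0.619 2.4 3.217
v -0.783 1.654 2.438
v 0.465 2.052 3.522
v -0.735 1.183 2.556
v 0.512 1.58 3.641
v -0.504 0.768 2.442
v 0.743 1.166 3.527
v -0.177 0.569 2.139
v 1.07 0.966 3.224
v 0.121 0.66 1.763
v 1.368 1.058 2.848
v 2.47 2.204 2.279
v 2.71 1.804 2.486
v 1.61 1.717 3.589
v 1.37 2.116 3.381
v 2.831 2.145 2.634
v 1.731 2.057 3.737
v 2.741 2.52 2.574
v 1.641 2.432 3.676
v 2.492 2.71 2.341
v 1.392 2.622 3.443
v 2.23 2.603 2.071
v 1.13 2.516 3.174
v 2.109 2.263 1.923
v 1.009 2.175 3.026
v 2.199 1.888 1.984
v 1.099 1.8 3.086
v 2.448 1.698 2.217
v 1.348 1.61 3.319
v -3.675 -2.32 1.192
v -2.982 -2.535 0.533
v -2.745 -1.52 1.908
v -3.233 -2.079 0.351
v -3.625 -1.699 0.435
v -4.033 -1.516 0.76
v -4.327 -1.589 1.222
v -4.413 -1.893 1.674
v -4.266 -2.333 1.973
v -3.93 -2.769 2.024
v -3.514 -3.062 1.811
v -3.148 -3.119 1.401
v -2.95 -2.923 0.925
f 1 38 17
f 38 12 41
f 17 41 6
f 38 41 17
f 1 17 13
f 17 6 18
f 13 18 2
f 17 18 13
f 1 13 22
f 13 2 23
f 22 23 8
f 13 23 22
f 1 22 34
f 22 8 37
f 34 37 11
f 22 37 34
f 1 34 38
f 34 11 42
f 38 42 12
f 34 42 38
f 2 18 29
f 18 6 32
f 29 32 10
f 18 32 29
f 6 41 19
f 41 12 40
f 19 40 5
f 41 40 19
f 12 42 39
f 42 11 35
f 39 35 3
f 42 35 39
f 11 37 36
f 37 8 24
f 36 24 7
f 37 24 36
f 8 23 28
f 23 2 25
f 28 25 9
f 23 25 28
f 4 30 16
f 30 10 31
f 16 31 5
f 30 31 16
f 4 16 14
f 16 5 15
f 14 15 3
f 16 15 14
f 4 14 21
f 14 3 20
f 21 20 7
f 14 20 21
f 4 21 26
f 21 7 27
f 26 27 9
f 21 27 26
f 4 26 30
f 26 9 33
f 30 33 10
f 26 33 30
f 5 31 19
f 31 10 32
f 19 32 6
f 31 32 19
f 3 15 39
f 15 5 40
f 39 40 12
f 15 40 39
f 7 20 36
f 20 3 35
f 36 35 11
f 20 35 36
f 9 27 28
f 27 7 24
f 28 24 8
f 27 24 28
f 10 33 29
f 33 9 25
f 29 25 2
f 33 25 29
f 44 43 47
f 44 47 45
f 45 47 48
f 45 48 46
f 47 43 49
f 47 49 48
f 48 49 50
f 48 50 46
f 49 43 51
f 49 51 50
f 50 51 52
f 50 52 46
f 51 43 53
f 51 53 52
f 52 53 54
f 52 54 46
f 53 43 55
f 53 55 54
f 54 55 56
f 54 56 46
f 55 43 57
f 55 57 56
f 56 57 58
f 56 58 46
f 57 43 59
f 57 59 58
f 58 59 60
f 58 60 46
f 59 43 61
f 59 61 60
f 60 61 62
f 60 62 46
f 61 43 63
f 61 63 62
f 62 63 64
f 62 64 46
f 63 43 44
f 63 44 64
f 64 44 45
f 64 45 46
f 66 65 69
f 66 69 67
f 67 69 70
f 67 70 68
f 69 65 71
f 69 71 70
f 70 71 72
f 70 72 68
f 71 65 73
f 71 73 72
f 72 73 74
f 72 74 68
f 73 65 75
f 73 75 74
f 74 75 76
f 74 76 68
f 75 65 77
f 75 77 76
f 76 77 78
f 76 78 68
f 77 65 79
f 77 79 78
f 78 79 80
f 78 80 68
f 79 65 81
f 79 81 80
f 80 81 82
f 80 82 68
f 81 65 66
f 81 66 82
f 82 66 67
f 82 67 68
f 84 83 86
f 84 86 85
f 86 83 87
f 86 87 85
f 87 83 88
f 87 88 85
f 88 83 89
f 88 89 85
f 89 83 90
f 89 90 85
f 90 83 91
f 90 91 85
f 91 83 92
f 91 92 85
f 92 83 93
f 92 93 85
f 93 83 94
f 93 94 85
f 94 83 95
f 94 95 85
f 95 83 84
f 95 84 85



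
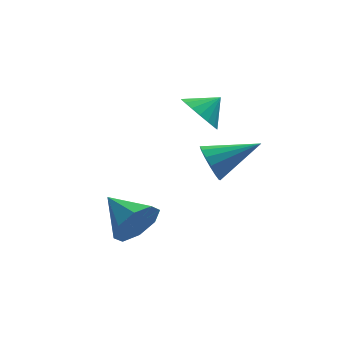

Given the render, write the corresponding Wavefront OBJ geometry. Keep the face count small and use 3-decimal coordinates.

v 0.506 -1.72 -3.015
v 1.037 -1.714 -2.11
v -0.346 -0.26 -2.525
v 1.412 -1.301 -2.689
v 1.255 -1.134 -3.459
v 0.66 -1.31 -3.969
v -0.026 -1.726 -3.921
v -0.4 -2.139 -3.342
v -0.244 -2.306 -2.571
v 0.351 -2.13 -2.061
v 3.062 -2.141 0.274
v 3.354 -2.54 -0.381
v 4.898 -2.099 1.066
v 3.387 -2.129 -0.479
v 3.333 -1.72 -0.376
v 3.206 -1.425 -0.099
v 3.041 -1.322 0.278
v 2.881 -1.438 0.654
v 2.77 -1.743 0.928
v 2.737 -2.154 1.026
v 2.791 -2.562 0.923
v 2.918 -2.858 0.646
v 3.083 -2.961 0.269
v 3.243 -2.845 -0.107
v 3.493 2.213 -0.141
v 4.056 2.356 -0.943
v 4.367 2.487 0.521
v 3.879 2.754 -0.875
v 3.626 3.044 -0.661
v 3.347 3.17 -0.345
v 3.096 3.107 0.012
v 2.924 2.866 0.338
v 2.865 2.496 0.57
v 2.93 2.07 0.661
v 3.107 1.672 0.593
v 3.36 1.381 0.379
v 3.64 1.255 0.063
v 3.89 1.319 -0.294
v 4.062 1.56 -0.621
v 4.121 1.93 -0.852
f 2 1 4
f 2 4 3
f 4 1 5
f 4 5 3
f 5 1 6
f 5 6 3
f 6 1 7
f 6 7 3
f 7 1 8
f 7 8 3
f 8 1 9
f 8 9 3
f 9 1 10
f 9 10 3
f 10 1 2
f 10 2 3
f 12 11 14
f 12 14 13
f 14 11 15
f 14 15 13
f 15 11 16
f 15 16 13
f 16 11 17
f 16 17 13
f 17 11 18
f 17 18 13
f 18 11 19
f 18 19 13
f 19 11 20
f 19 20 13
f 20 11 21
f 20 21 13
f 21 11 22
f 21 22 13
f 22 11 23
f 22 23 13
f 23 11 24
f 23 24 13
f 24 11 12
f 24 12 13
f 26 25 28
f 26 28 27
f 28 25 29
f 28 29 27
f 29 25 30
f 29 30 27
f 30 25 31
f 30 31 27
f 31 25 32
f 31 32 27
f 32 25 33
f 32 33 27
f 33 25 34
f 33 34 27
f 34 25 35
f 34 35 27
f 35 25 36
f 35 36 27
f 36 25 37
f 36 37 27
f 37 25 38
f 37 38 27
f 38 25 39
f 38 39 27
f 39 25 40
f 39 40 27
f 40 25 26
f 40 26 27



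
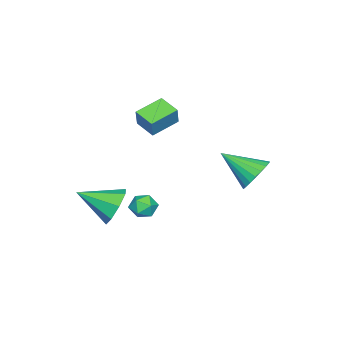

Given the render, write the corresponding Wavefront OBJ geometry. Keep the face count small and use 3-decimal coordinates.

v 3.69 -0.785 -2.286
v 4.417 -0.923 -3.072
v 4.27 -2.475 -1.454
v 4.722 -0.502 -2.43
v 4.422 -0.247 -1.703
v 3.694 -0.307 -1.317
v 2.963 -0.648 -1.499
v 2.658 -1.069 -2.142
v 2.957 -1.324 -2.869
v 3.686 -1.264 -3.254
v -1.43 -0.887 1.441
v -0.992 -0.738 2.45
v -0.986 0.128 1.099
v -0.549 0.277 2.108
v -0.151 -1.597 0.992
v 0.286 -1.448 2.001
v 0.292 -0.582 0.65
v 0.73 -0.433 1.659
v -1.901 3.701 -2.143
v -1.45 3.231 -2.927
v -1.799 1.919 -1.017
v -1.117 3.385 -2.714
v -0.92 3.594 -2.401
v -0.893 3.821 -2.044
v -1.04 4.027 -1.704
v -1.336 4.177 -1.439
v -1.73 4.245 -1.297
v -2.153 4.218 -1.3
v -2.533 4.102 -1.449
v -2.803 3.917 -1.718
v -2.918 3.694 -2.061
v -2.857 3.473 -2.417
v -2.63 3.291 -2.726
v -2.278 3.18 -2.934
v -1.86 3.159 -3.005
v 0.906 -0.493 -3.262
v 1.214 -0.271 -3.905
v 2.006 -0.609 -2.775
v 2.314 -0.387 -3.418
v 1.927 0.098 -3.002
v 1.248 0.17 -3.302
v 1.972 -1.05 -3.378
v 1.293 -0.978 -3.678
v 1.873 -0.614 -3.976
v 1.845 0.095 -3.744
v 1.375 -0.975 -2.936
v 1.347 -0.266 -2.704
f 2 1 4
f 2 4 3
f 4 1 5
f 4 5 3
f 5 1 6
f 5 6 3
f 6 1 7
f 6 7 3
f 7 1 8
f 7 8 3
f 8 1 9
f 8 9 3
f 9 1 10
f 9 10 3
f 10 1 2
f 10 2 3
f 12 14 11
f 15 12 11
f 11 14 13
f 13 15 11
f 12 18 14
f 16 12 15
f 16 18 12
f 14 18 13
f 17 15 13
f 13 18 17
f 17 16 15
f 18 16 17
f 20 19 22
f 20 22 21
f 22 19 23
f 22 23 21
f 23 19 24
f 23 24 21
f 24 19 25
f 24 25 21
f 25 19 26
f 25 26 21
f 26 19 27
f 26 27 21
f 27 19 28
f 27 28 21
f 28 19 29
f 28 29 21
f 29 19 30
f 29 30 21
f 30 19 31
f 30 31 21
f 31 19 32
f 31 32 21
f 32 19 33
f 32 33 21
f 33 19 34
f 33 34 21
f 34 19 35
f 34 35 21
f 35 19 20
f 35 20 21
f 36 47 41
f 36 41 37
f 36 37 43
f 36 43 46
f 36 46 47
f 37 41 45
f 41 47 40
f 47 46 38
f 46 43 42
f 43 37 44
f 39 45 40
f 39 40 38
f 39 38 42
f 39 42 44
f 39 44 45
f 40 45 41
f 38 40 47
f 42 38 46
f 44 42 43
f 45 44 37



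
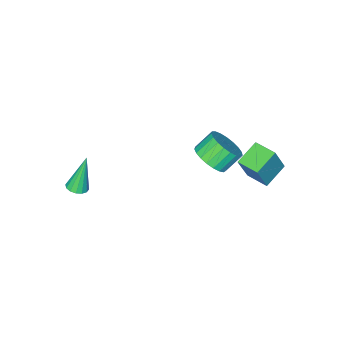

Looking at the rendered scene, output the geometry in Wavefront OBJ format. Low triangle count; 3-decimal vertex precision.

v 3.416 -2.678 -2.097
v 3.817 -2.262 -1.976
v 2.784 -2.662 -0.063
v 3.565 -2.109 -2.055
v 3.274 -2.108 -2.146
v 3.02 -2.26 -2.223
v 2.873 -2.524 -2.267
v 2.871 -2.829 -2.265
v 3.016 -3.094 -2.218
v 3.267 -3.248 -2.139
v 3.559 -3.249 -2.048
v 3.812 -3.097 -1.97
v 3.96 -2.833 -1.927
v 3.961 -2.527 -1.929
v -3.545 3.18 0.552
v -2.875 3.188 2.137
v -3.693 4.389 0.609
v -3.023 4.398 2.193
v -2.257 3.362 0.007
v -1.587 3.371 1.591
v -2.405 4.572 0.063
v -1.735 4.58 1.648
v -2.492 0.378 -1.376
v -2.04 -0.28 -0.742
v -2.936 -0.057 0.13
v -3.388 0.602 -0.504
v -1.849 0.085 -0.64
v -2.746 0.309 0.232
v -1.77 0.501 -0.665
v -2.667 0.724 0.206
v -1.816 0.895 -0.814
v -2.712 1.119 0.058
v -1.979 1.201 -1.059
v -2.875 1.424 -0.188
v -2.23 1.364 -1.359
v -3.126 1.588 -0.488
v -2.526 1.356 -1.662
v -3.423 1.58 -0.791
v -2.817 1.18 -1.916
v -3.713 1.404 -1.045
v -3.051 0.865 -2.076
v -3.948 1.088 -1.205
v -3.189 0.465 -2.115
v -4.085 0.689 -1.244
v -3.206 0.051 -2.026
v -4.102 0.275 -1.155
v -3.1 -0.307 -1.825
v -3.996 -0.083 -0.954
v -2.888 -0.546 -1.546
v -3.784 -0.322 -0.675
v -2.608 -0.626 -1.238
v -3.504 -0.402 -0.366
v -2.308 -0.532 -0.953
v -3.204 -0.308 -0.082
f 2 1 4
f 2 4 3
f 4 1 5
f 4 5 3
f 5 1 6
f 5 6 3
f 6 1 7
f 6 7 3
f 7 1 8
f 7 8 3
f 8 1 9
f 8 9 3
f 9 1 10
f 9 10 3
f 10 1 11
f 10 11 3
f 11 1 12
f 11 12 3
f 12 1 13
f 12 13 3
f 13 1 14
f 13 14 3
f 14 1 2
f 14 2 3
f 16 18 15
f 19 16 15
f 15 18 17
f 17 19 15
f 16 22 18
f 20 16 19
f 20 22 16
f 18 22 17
f 21 19 17
f 17 22 21
f 21 20 19
f 22 20 21
f 24 23 27
f 24 27 25
f 25 27 28
f 25 28 26
f 27 23 29
f 27 29 28
f 28 29 30
f 28 30 26
f 29 23 31
f 29 31 30
f 30 31 32
f 30 32 26
f 31 23 33
f 31 33 32
f 32 33 34
f 32 34 26
f 33 23 35
f 33 35 34
f 34 35 36
f 34 36 26
f 35 23 37
f 35 37 36
f 36 37 38
f 36 38 26
f 37 23 39
f 37 39 38
f 38 39 40
f 38 40 26
f 39 23 41
f 39 41 40
f 40 41 42
f 40 42 26
f 41 23 43
f 41 43 42
f 42 43 44
f 42 44 26
f 43 23 45
f 43 45 44
f 44 45 46
f 44 46 26
f 45 23 47
f 45 47 46
f 46 47 48
f 46 48 26
f 47 23 49
f 47 49 48
f 48 49 50
f 48 50 26
f 49 23 51
f 49 51 50
f 50 51 52
f 50 52 26
f 51 23 53
f 51 53 52
f 52 53 54
f 52 54 26
f 53 23 24
f 53 24 54
f 54 24 25
f 54 25 26



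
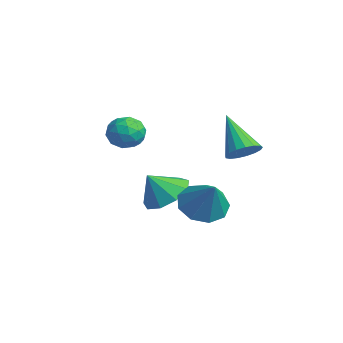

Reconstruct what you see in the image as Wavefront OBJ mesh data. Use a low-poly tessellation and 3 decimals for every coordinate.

v -1.17 2.871 -2.771
v -0.364 2.315 -3.092
v -1.27 2.149 -1.769
v -0.144 2.848 -2.686
v -0.404 3.391 -2.321
v -1.022 3.691 -2.166
v -1.71 3.608 -2.295
v -2.145 3.18 -2.647
v -2.124 2.607 -3.057
v -1.657 2.158 -3.333
v -0.962 2.043 -3.347
v -1.025 1.129 0.742
v -0.678 1.409 1.367
v 0.038 0.591 0.393
v 0.385 0.871 1.018
v -0.147 0.322 1.088
v -0.804 0.655 1.304
v 0.164 1.345 0.456
v -0.493 1.678 0.672
v 0.057 1.543 1.19
v -0.136 0.911 1.581
v -0.504 1.089 0.179
v -0.697 0.457 0.57
v -0.945 1.317 1.085
v 0.305 0.683 0.675
v -0.008 0.361 0.716
v 0.196 0.526 1.084
v -1.019 0.873 1.048
v -0.815 1.038 1.415
v -0.503 0.399 1.251
v 0.175 0.962 0.345
v 0.379 1.127 0.712
v -0.836 1.474 0.676
v -0.632 1.639 1.044
v -0.137 1.601 0.509
v -0.309 1.56 1.348
v 0.316 1.243 1.144
v 0.186 1.522 0.813
v -0.2 1.718 0.94
v -0.422 1.188 1.578
v 0.203 0.872 1.373
v -0.11 0.549 1.414
v -0.496 0.745 1.541
v 0.01 1.267 1.474
v -0.843 1.128 0.387
v -0.218 0.812 0.182
v -0.144 1.255 0.219
v -0.53 1.451 0.346
v -0.956 0.757 0.616
v -0.331 0.44 0.412
v -0.44 0.282 0.82
v -0.826 0.478 0.947
v -0.65 0.733 0.286
v 1.725 3.098 -2.136
v 2.462 3.014 -2.761
v 2.755 3.102 -0.924
v 2.329 3.655 -2.651
v 1.914 4.035 -2.3
v 1.41 3.976 -1.872
v 1.054 3.507 -1.567
v 1.012 2.846 -1.529
v 1.303 2.303 -1.774
v 1.792 2.131 -2.189
v 2.25 2.412 -2.579
v 3.245 3.945 0.786
v 3.726 4.104 1.24
v 2.015 3.815 2.134
v 3.602 4.392 1.154
v 3.396 4.578 0.984
v 3.155 4.619 0.768
v 2.935 4.505 0.557
v 2.786 4.263 0.398
v 2.743 3.949 0.328
v 2.814 3.633 0.362
v 2.984 3.389 0.494
v 3.214 3.272 0.693
v 3.451 3.309 0.913
v 3.641 3.492 1.104
v 3.74 3.779 1.222
f 2 1 4
f 2 4 3
f 4 1 5
f 4 5 3
f 5 1 6
f 5 6 3
f 6 1 7
f 6 7 3
f 7 1 8
f 7 8 3
f 8 1 9
f 8 9 3
f 9 1 10
f 9 10 3
f 10 1 11
f 10 11 3
f 11 1 2
f 11 2 3
f 12 49 28
f 49 23 52
f 28 52 17
f 49 52 28
f 12 28 24
f 28 17 29
f 24 29 13
f 28 29 24
f 12 24 33
f 24 13 34
f 33 34 19
f 24 34 33
f 12 33 45
f 33 19 48
f 45 48 22
f 33 48 45
f 12 45 49
f 45 22 53
f 49 53 23
f 45 53 49
f 13 29 40
f 29 17 43
f 40 43 21
f 29 43 40
f 17 52 30
f 52 23 51
f 30 51 16
f 52 51 30
f 23 53 50
f 53 22 46
f 50 46 14
f 53 46 50
f 22 48 47
f 48 19 35
f 47 35 18
f 48 35 47
f 19 34 39
f 34 13 36
f 39 36 20
f 34 36 39
f 15 41 27
f 41 21 42
f 27 42 16
f 41 42 27
f 15 27 25
f 27 16 26
f 25 26 14
f 27 26 25
f 15 25 32
f 25 14 31
f 32 31 18
f 25 31 32
f 15 32 37
f 32 18 38
f 37 38 20
f 32 38 37
f 15 37 41
f 37 20 44
f 41 44 21
f 37 44 41
f 16 42 30
f 42 21 43
f 30 43 17
f 42 43 30
f 14 26 50
f 26 16 51
f 50 51 23
f 26 51 50
f 18 31 47
f 31 14 46
f 47 46 22
f 31 46 47
f 20 38 39
f 38 18 35
f 39 35 19
f 38 35 39
f 21 44 40
f 44 20 36
f 40 36 13
f 44 36 40
f 55 54 57
f 55 57 56
f 57 54 58
f 57 58 56
f 58 54 59
f 58 59 56
f 59 54 60
f 59 60 56
f 60 54 61
f 60 61 56
f 61 54 62
f 61 62 56
f 62 54 63
f 62 63 56
f 63 54 64
f 63 64 56
f 64 54 55
f 64 55 56
f 66 65 68
f 66 68 67
f 68 65 69
f 68 69 67
f 69 65 70
f 69 70 67
f 70 65 71
f 70 71 67
f 71 65 72
f 71 72 67
f 72 65 73
f 72 73 67
f 73 65 74
f 73 74 67
f 74 65 75
f 74 75 67
f 75 65 76
f 75 76 67
f 76 65 77
f 76 77 67
f 77 65 78
f 77 78 67
f 78 65 79
f 78 79 67
f 79 65 66
f 79 66 67



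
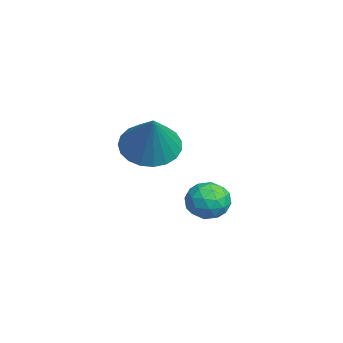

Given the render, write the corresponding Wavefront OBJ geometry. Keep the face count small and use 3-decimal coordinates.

v 3.357 0.43 0.164
v 3.879 -0.254 -0.239
v 4.463 0.43 1.596
v 4.054 0.074 -0.374
v 4.109 0.463 -0.417
v 4.033 0.846 -0.358
v 3.841 1.157 -0.21
v 3.565 1.343 0.003
v 3.253 1.371 0.244
v 2.959 1.236 0.471
v 2.734 0.962 0.644
v 2.617 0.596 0.735
v 2.627 0.201 0.727
v 2.764 -0.154 0.621
v 3.003 -0.408 0.436
v 3.304 -0.517 0.204
v 3.614 -0.463 -0.035
v 2.449 2.931 -2.363
v 3.053 2.457 -2.378
v 1.767 2.083 -2.962
v 2.371 1.609 -2.977
v 2.023 1.766 -2.311
v 2.444 2.29 -1.941
v 2.376 2.25 -3.399
v 2.797 2.774 -3.029
v 3.007 2.036 -3.019
v 2.789 1.737 -2.346
v 2.031 2.803 -2.994
v 1.813 2.504 -2.321
v 2.811 2.769 -2.318
v 2.009 1.771 -3.022
v 1.805 1.864 -2.63
v 2.159 1.585 -2.639
v 2.453 2.67 -2.061
v 2.808 2.392 -2.07
v 2.203 1.985 -2.031
v 2.012 2.148 -3.27
v 2.367 1.87 -3.279
v 2.661 2.955 -2.701
v 3.015 2.676 -2.71
v 2.617 2.555 -3.309
v 3.139 2.242 -2.703
v 2.738 1.744 -3.055
v 2.741 2.121 -3.303
v 2.989 2.429 -3.086
v 3.011 2.067 -2.308
v 2.61 1.568 -2.66
v 2.405 1.66 -2.269
v 2.653 1.968 -2.051
v 2.984 1.819 -2.685
v 2.21 2.972 -2.68
v 1.809 2.473 -3.032
v 2.167 2.572 -3.289
v 2.415 2.88 -3.071
v 2.082 2.796 -2.285
v 1.681 2.298 -2.637
v 1.831 2.111 -2.254
v 2.079 2.419 -2.037
v 1.836 2.721 -2.655
f 2 1 4
f 2 4 3
f 4 1 5
f 4 5 3
f 5 1 6
f 5 6 3
f 6 1 7
f 6 7 3
f 7 1 8
f 7 8 3
f 8 1 9
f 8 9 3
f 9 1 10
f 9 10 3
f 10 1 11
f 10 11 3
f 11 1 12
f 11 12 3
f 12 1 13
f 12 13 3
f 13 1 14
f 13 14 3
f 14 1 15
f 14 15 3
f 15 1 16
f 15 16 3
f 16 1 17
f 16 17 3
f 17 1 2
f 17 2 3
f 18 55 34
f 55 29 58
f 34 58 23
f 55 58 34
f 18 34 30
f 34 23 35
f 30 35 19
f 34 35 30
f 18 30 39
f 30 19 40
f 39 40 25
f 30 40 39
f 18 39 51
f 39 25 54
f 51 54 28
f 39 54 51
f 18 51 55
f 51 28 59
f 55 59 29
f 51 59 55
f 19 35 46
f 35 23 49
f 46 49 27
f 35 49 46
f 23 58 36
f 58 29 57
f 36 57 22
f 58 57 36
f 29 59 56
f 59 28 52
f 56 52 20
f 59 52 56
f 28 54 53
f 54 25 41
f 53 41 24
f 54 41 53
f 25 40 45
f 40 19 42
f 45 42 26
f 40 42 45
f 21 47 33
f 47 27 48
f 33 48 22
f 47 48 33
f 21 33 31
f 33 22 32
f 31 32 20
f 33 32 31
f 21 31 38
f 31 20 37
f 38 37 24
f 31 37 38
f 21 38 43
f 38 24 44
f 43 44 26
f 38 44 43
f 21 43 47
f 43 26 50
f 47 50 27
f 43 50 47
f 22 48 36
f 48 27 49
f 36 49 23
f 48 49 36
f 20 32 56
f 32 22 57
f 56 57 29
f 32 57 56
f 24 37 53
f 37 20 52
f 53 52 28
f 37 52 53
f 26 44 45
f 44 24 41
f 45 41 25
f 44 41 45
f 27 50 46
f 50 26 42
f 46 42 19
f 50 42 46



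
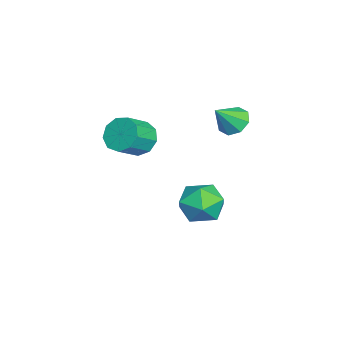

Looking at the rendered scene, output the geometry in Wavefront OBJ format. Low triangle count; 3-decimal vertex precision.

v -0.44 0.522 -2.124
v 0.379 0.576 -1.25
v -0.179 -1.396 -2.25
v 0.64 -1.342 -1.376
v -0.516 -1.141 -1.128
v -0.677 0.044 -1.05
v 0.877 -0.864 -2.45
v 0.716 0.321 -2.372
v 1.193 -0.281 -1.451
v 0.332 -0.452 -0.635
v -0.132 -0.368 -2.865
v -0.993 -0.539 -2.049
v 0.301 -3.055 2.366
v 1.008 -2.559 2.021
v 1.906 -3.289 2.808
v 1.199 -3.785 3.154
v 0.779 -2.277 2.543
v 1.677 -3.007 3.33
v 0.327 -2.359 2.983
v 1.225 -3.089 3.77
v -0.138 -2.766 3.134
v 0.76 -3.497 3.921
v -0.397 -3.309 2.926
v 0.501 -4.04 3.714
v -0.329 -3.733 2.456
v 0.569 -4.463 3.244
v 0.033 -3.839 1.944
v 0.931 -4.569 2.732
v 0.521 -3.578 1.63
v 1.419 -4.309 2.417
v 0.906 -3.073 1.66
v 1.804 -3.803 2.447
v -0.328 0.91 3.279
v 0.269 0.729 2.747
v 0.388 0.15 4.341
v 0.378 1.264 3.056
v 0.073 1.592 3.496
v -0.467 1.52 3.809
v -0.925 1.092 3.811
v -1.034 0.557 3.501
v -0.729 0.229 3.061
v -0.189 0.3 2.749
f 1 12 6
f 1 6 2
f 1 2 8
f 1 8 11
f 1 11 12
f 2 6 10
f 6 12 5
f 12 11 3
f 11 8 7
f 8 2 9
f 4 10 5
f 4 5 3
f 4 3 7
f 4 7 9
f 4 9 10
f 5 10 6
f 3 5 12
f 7 3 11
f 9 7 8
f 10 9 2
f 14 13 17
f 14 17 15
f 15 17 18
f 15 18 16
f 17 13 19
f 17 19 18
f 18 19 20
f 18 20 16
f 19 13 21
f 19 21 20
f 20 21 22
f 20 22 16
f 21 13 23
f 21 23 22
f 22 23 24
f 22 24 16
f 23 13 25
f 23 25 24
f 24 25 26
f 24 26 16
f 25 13 27
f 25 27 26
f 26 27 28
f 26 28 16
f 27 13 29
f 27 29 28
f 28 29 30
f 28 30 16
f 29 13 31
f 29 31 30
f 30 31 32
f 30 32 16
f 31 13 14
f 31 14 32
f 32 14 15
f 32 15 16
f 34 33 36
f 34 36 35
f 36 33 37
f 36 37 35
f 37 33 38
f 37 38 35
f 38 33 39
f 38 39 35
f 39 33 40
f 39 40 35
f 40 33 41
f 40 41 35
f 41 33 42
f 41 42 35
f 42 33 34
f 42 34 35



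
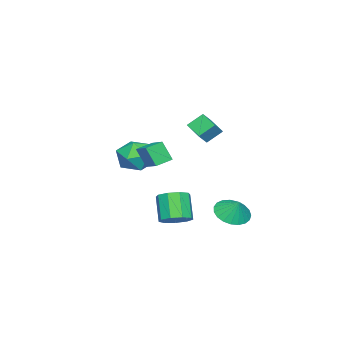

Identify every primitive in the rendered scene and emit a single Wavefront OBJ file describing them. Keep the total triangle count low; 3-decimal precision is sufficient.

v -0.06 3.707 -1.039
v 0.86 3.322 -1.111
v 0.24 4.253 -0.121
v 0.895 3.673 -1.331
v 0.766 4.029 -1.501
v 0.493 4.33 -1.591
v 0.125 4.523 -1.586
v -0.275 4.575 -1.486
v -0.638 4.477 -1.308
v -0.902 4.245 -1.085
v -1.019 3.921 -0.853
v -0.971 3.559 -0.653
v -0.765 3.223 -0.52
v -0.438 2.971 -0.477
v -0.045 2.845 -0.531
v 0.345 2.869 -0.673
v 0.665 3.038 -0.878
v -2.722 1.123 4.091
v -2.105 0.981 4.688
v -2.074 2.141 3.664
v -1.457 1.999 4.261
v -2.183 0.481 3.379
v -1.566 0.339 3.976
v -1.535 1.499 2.952
v -0.918 1.357 3.549
v 1.563 1.373 -1.449
v 1.993 1.969 -0.965
v 1.247 1.402 0.394
v 0.817 0.807 -0.091
v 1.47 2.198 -1.156
v 0.725 1.631 0.202
v 0.991 2.041 -1.485
v 0.245 1.475 -0.126
v 0.779 1.572 -1.797
v 0.033 1.006 -0.438
v 0.934 1.01 -1.946
v 0.188 0.443 -0.588
v 1.383 0.618 -1.863
v 0.637 0.051 -0.504
v 1.916 0.579 -1.586
v 1.171 0.013 -0.228
v 2.284 0.912 -1.246
v 1.538 0.346 0.113
v 2.315 1.461 -1
v 1.569 0.894 0.358
v 0.086 -0.194 1.923
v 0.098 -0.774 3.053
v 0.881 0.813 2.432
v 0.893 0.233 3.561
v 0.887 -0.693 1.659
v 0.899 -1.273 2.788
v 1.682 0.314 2.167
v 1.694 -0.266 3.297
v -2.766 -2.418 1.752
v -1.739 -1.984 1.372
v -2.501 -3.976 0.688
v -1.474 -3.542 0.308
v -1.59 -3.883 1.429
v -1.754 -2.919 2.087
v -2.486 -3.041 -0.027
v -2.65 -2.077 0.631
v -1.566 -2.369 0.272
v -1.013 -2.889 1.172
v -3.227 -3.071 0.888
v -2.674 -3.591 1.788
f 2 1 4
f 2 4 3
f 4 1 5
f 4 5 3
f 5 1 6
f 5 6 3
f 6 1 7
f 6 7 3
f 7 1 8
f 7 8 3
f 8 1 9
f 8 9 3
f 9 1 10
f 9 10 3
f 10 1 11
f 10 11 3
f 11 1 12
f 11 12 3
f 12 1 13
f 12 13 3
f 13 1 14
f 13 14 3
f 14 1 15
f 14 15 3
f 15 1 16
f 15 16 3
f 16 1 17
f 16 17 3
f 17 1 2
f 17 2 3
f 19 21 18
f 22 19 18
f 18 21 20
f 20 22 18
f 19 25 21
f 23 19 22
f 23 25 19
f 21 25 20
f 24 22 20
f 20 25 24
f 24 23 22
f 25 23 24
f 27 26 30
f 27 30 28
f 28 30 31
f 28 31 29
f 30 26 32
f 30 32 31
f 31 32 33
f 31 33 29
f 32 26 34
f 32 34 33
f 33 34 35
f 33 35 29
f 34 26 36
f 34 36 35
f 35 36 37
f 35 37 29
f 36 26 38
f 36 38 37
f 37 38 39
f 37 39 29
f 38 26 40
f 38 40 39
f 39 40 41
f 39 41 29
f 40 26 42
f 40 42 41
f 41 42 43
f 41 43 29
f 42 26 44
f 42 44 43
f 43 44 45
f 43 45 29
f 44 26 27
f 44 27 45
f 45 27 28
f 45 28 29
f 47 49 46
f 50 47 46
f 46 49 48
f 48 50 46
f 47 53 49
f 51 47 50
f 51 53 47
f 49 53 48
f 52 50 48
f 48 53 52
f 52 51 50
f 53 51 52
f 54 65 59
f 54 59 55
f 54 55 61
f 54 61 64
f 54 64 65
f 55 59 63
f 59 65 58
f 65 64 56
f 64 61 60
f 61 55 62
f 57 63 58
f 57 58 56
f 57 56 60
f 57 60 62
f 57 62 63
f 58 63 59
f 56 58 65
f 60 56 64
f 62 60 61
f 63 62 55



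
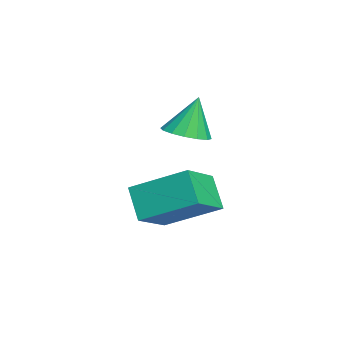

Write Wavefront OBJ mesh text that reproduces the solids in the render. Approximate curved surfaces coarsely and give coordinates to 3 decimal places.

v -3.065 -0.771 -2.914
v -3.834 -1.092 -1.89
v -2.589 0.982 -2.006
v -3.359 0.661 -0.983
v -1.781 -1.501 -2.177
v -2.551 -1.822 -1.154
v -1.306 0.252 -1.27
v -2.075 -0.069 -0.246
v -3.748 -0.14 0.625
v -3.112 -0.553 0.848
v -3.992 0.24 2.035
v -2.972 -0.177 0.77
v -3.04 0.209 0.654
v -3.297 0.502 0.53
v -3.675 0.622 0.432
v -4.073 0.538 0.385
v -4.383 0.273 0.403
v -4.523 -0.104 0.481
v -4.455 -0.49 0.597
v -4.198 -0.782 0.721
v -3.82 -0.903 0.819
v -3.422 -0.819 0.865
f 2 4 1
f 5 2 1
f 1 4 3
f 3 5 1
f 2 8 4
f 6 2 5
f 6 8 2
f 4 8 3
f 7 5 3
f 3 8 7
f 7 6 5
f 8 6 7
f 10 9 12
f 10 12 11
f 12 9 13
f 12 13 11
f 13 9 14
f 13 14 11
f 14 9 15
f 14 15 11
f 15 9 16
f 15 16 11
f 16 9 17
f 16 17 11
f 17 9 18
f 17 18 11
f 18 9 19
f 18 19 11
f 19 9 20
f 19 20 11
f 20 9 21
f 20 21 11
f 21 9 22
f 21 22 11
f 22 9 10
f 22 10 11



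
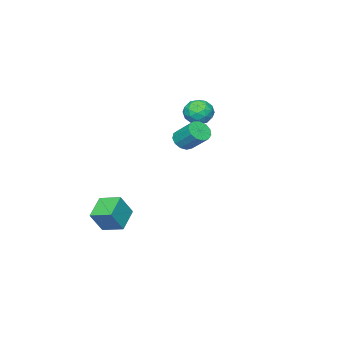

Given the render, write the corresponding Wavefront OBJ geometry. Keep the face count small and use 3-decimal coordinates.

v -4.598 -1.109 2.46
v -4.146 -0.757 1.655
v -3.194 -1.163 3.225
v -2.742 -0.811 2.42
v -3.351 -0.23 2.939
v -4.218 -0.197 2.467
v -3.122 -1.723 2.413
v -3.989 -1.69 1.941
v -3.234 -1.136 1.626
v -3.375 -0.213 1.951
v -3.965 -1.707 2.929
v -4.106 -0.784 3.254
v -4.495 -0.928 1.991
v -2.845 -0.992 2.889
v -3.202 -0.651 3.195
v -2.937 -0.443 2.721
v -4.538 -0.599 2.468
v -4.272 -0.392 1.995
v -3.804 -0.083 2.749
v -3.068 -1.528 2.885
v -2.802 -1.321 2.412
v -4.403 -1.477 2.159
v -4.138 -1.269 1.685
v -3.536 -1.837 2.131
v -3.693 -0.944 1.5
v -2.868 -0.976 1.95
v -3.091 -1.512 1.946
v -3.601 -1.492 1.668
v -3.776 -0.401 1.691
v -2.951 -0.433 2.141
v -3.309 -0.092 2.446
v -3.819 -0.072 2.168
v -3.24 -0.624 1.674
v -4.389 -1.487 2.739
v -3.564 -1.519 3.189
v -3.521 -1.848 2.712
v -4.031 -1.828 2.434
v -4.472 -0.944 2.93
v -3.647 -0.976 3.38
v -3.739 -0.428 3.212
v -4.249 -0.408 2.934
v -4.1 -1.296 3.206
v 0.733 1.805 2.382
v 1.011 2.273 1.852
v 1.024 3.484 2.928
v 0.747 3.015 3.458
v 0.584 2.301 1.826
v 0.598 3.511 2.902
v 0.205 2.171 1.976
v 0.218 3.382 3.053
v -0.006 1.925 2.256
v 0.007 3.135 3.332
v 0.017 1.641 2.575
v 0.03 2.851 3.652
v 0.268 1.408 2.833
v 0.281 2.619 3.91
v 0.666 1.302 2.948
v 0.68 2.512 4.024
v 1.086 1.355 2.883
v 1.1 2.566 3.959
v 1.394 1.551 2.659
v 1.407 2.762 3.735
v 1.492 1.828 2.347
v 1.506 3.038 3.423
v 1.349 2.097 2.046
v 1.363 3.307 3.122
v 2.765 -1.877 -3.84
v 3.561 -2.069 -2.465
v 2.424 -0.553 -3.457
v 3.22 -0.745 -2.082
v 4.14 -1.315 -4.558
v 4.936 -1.507 -3.183
v 3.799 0.009 -4.175
v 4.595 -0.183 -2.8
f 1 38 17
f 38 12 41
f 17 41 6
f 38 41 17
f 1 17 13
f 17 6 18
f 13 18 2
f 17 18 13
f 1 13 22
f 13 2 23
f 22 23 8
f 13 23 22
f 1 22 34
f 22 8 37
f 34 37 11
f 22 37 34
f 1 34 38
f 34 11 42
f 38 42 12
f 34 42 38
f 2 18 29
f 18 6 32
f 29 32 10
f 18 32 29
f 6 41 19
f 41 12 40
f 19 40 5
f 41 40 19
f 12 42 39
f 42 11 35
f 39 35 3
f 42 35 39
f 11 37 36
f 37 8 24
f 36 24 7
f 37 24 36
f 8 23 28
f 23 2 25
f 28 25 9
f 23 25 28
f 4 30 16
f 30 10 31
f 16 31 5
f 30 31 16
f 4 16 14
f 16 5 15
f 14 15 3
f 16 15 14
f 4 14 21
f 14 3 20
f 21 20 7
f 14 20 21
f 4 21 26
f 21 7 27
f 26 27 9
f 21 27 26
f 4 26 30
f 26 9 33
f 30 33 10
f 26 33 30
f 5 31 19
f 31 10 32
f 19 32 6
f 31 32 19
f 3 15 39
f 15 5 40
f 39 40 12
f 15 40 39
f 7 20 36
f 20 3 35
f 36 35 11
f 20 35 36
f 9 27 28
f 27 7 24
f 28 24 8
f 27 24 28
f 10 33 29
f 33 9 25
f 29 25 2
f 33 25 29
f 44 43 47
f 44 47 45
f 45 47 48
f 45 48 46
f 47 43 49
f 47 49 48
f 48 49 50
f 48 50 46
f 49 43 51
f 49 51 50
f 50 51 52
f 50 52 46
f 51 43 53
f 51 53 52
f 52 53 54
f 52 54 46
f 53 43 55
f 53 55 54
f 54 55 56
f 54 56 46
f 55 43 57
f 55 57 56
f 56 57 58
f 56 58 46
f 57 43 59
f 57 59 58
f 58 59 60
f 58 60 46
f 59 43 61
f 59 61 60
f 60 61 62
f 60 62 46
f 61 43 63
f 61 63 62
f 62 63 64
f 62 64 46
f 63 43 65
f 63 65 64
f 64 65 66
f 64 66 46
f 65 43 44
f 65 44 66
f 66 44 45
f 66 45 46
f 68 70 67
f 71 68 67
f 67 70 69
f 69 71 67
f 68 74 70
f 72 68 71
f 72 74 68
f 70 74 69
f 73 71 69
f 69 74 73
f 73 72 71
f 74 72 73

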